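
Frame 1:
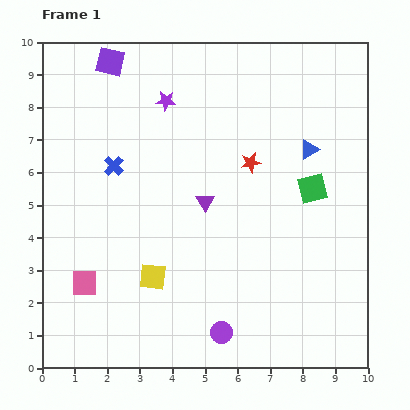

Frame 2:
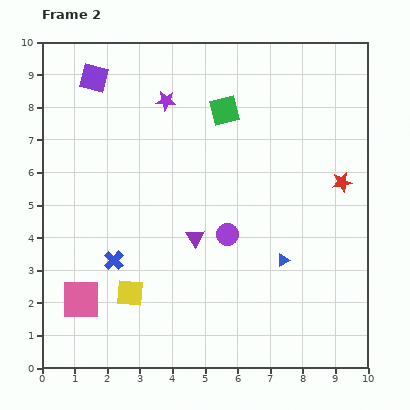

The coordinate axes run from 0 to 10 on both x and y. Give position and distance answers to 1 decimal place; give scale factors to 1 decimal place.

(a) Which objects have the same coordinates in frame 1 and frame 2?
the purple star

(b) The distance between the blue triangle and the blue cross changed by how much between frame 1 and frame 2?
-0.8

Distance in frame 1: 6.0. Distance in frame 2: 5.2.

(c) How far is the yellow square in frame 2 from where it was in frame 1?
0.9

The yellow square moved from (3.4, 2.8) to (2.7, 2.3), a distance of √(0.7² + 0.5²) ≈ 0.9.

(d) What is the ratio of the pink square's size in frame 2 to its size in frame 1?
1.5×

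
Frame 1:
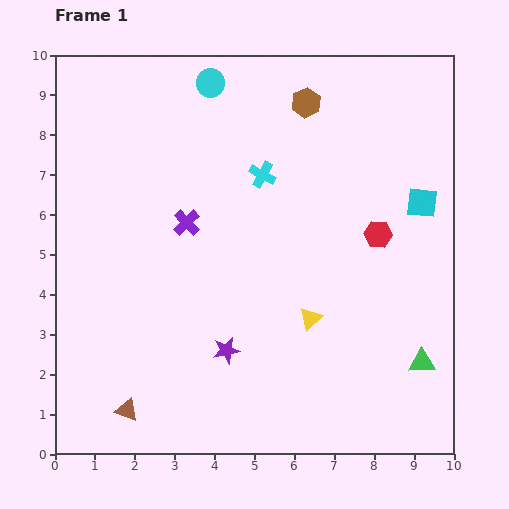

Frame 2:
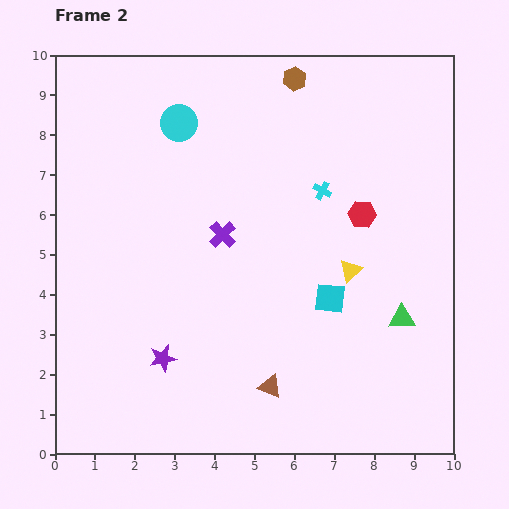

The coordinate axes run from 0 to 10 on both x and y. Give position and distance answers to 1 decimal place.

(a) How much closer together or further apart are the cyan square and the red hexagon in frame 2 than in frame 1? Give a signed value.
+0.8

Distance in frame 1: 1.4. Distance in frame 2: 2.2.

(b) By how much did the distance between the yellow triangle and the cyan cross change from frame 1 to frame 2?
-1.7

Distance in frame 1: 3.8. Distance in frame 2: 2.1.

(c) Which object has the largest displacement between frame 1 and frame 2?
the brown triangle

(moved 3.6; next 3.3)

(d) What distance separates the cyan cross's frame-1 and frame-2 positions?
1.6

The cyan cross moved from (5.2, 7.0) to (6.7, 6.6), a distance of √(1.5² + 0.4²) ≈ 1.6.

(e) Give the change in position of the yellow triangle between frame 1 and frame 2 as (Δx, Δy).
(1.0, 1.2)

The yellow triangle was at (6.4, 3.4) in frame 1 and (7.4, 4.6) in frame 2.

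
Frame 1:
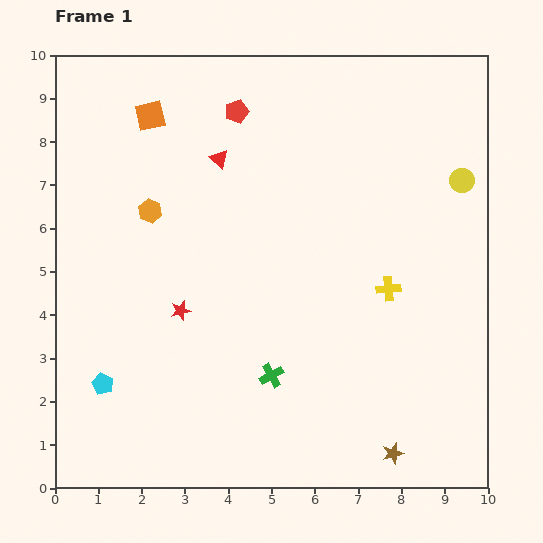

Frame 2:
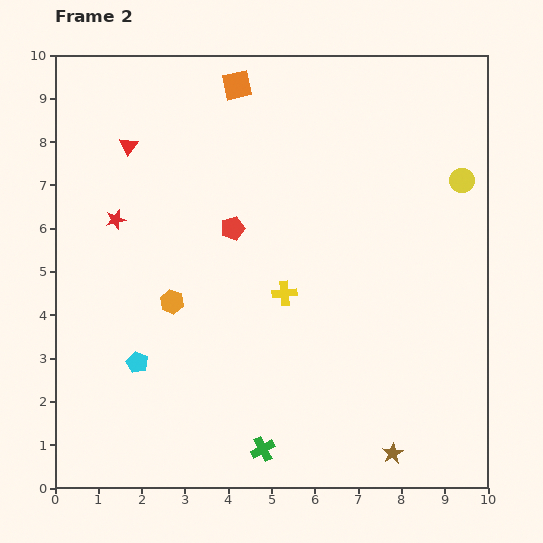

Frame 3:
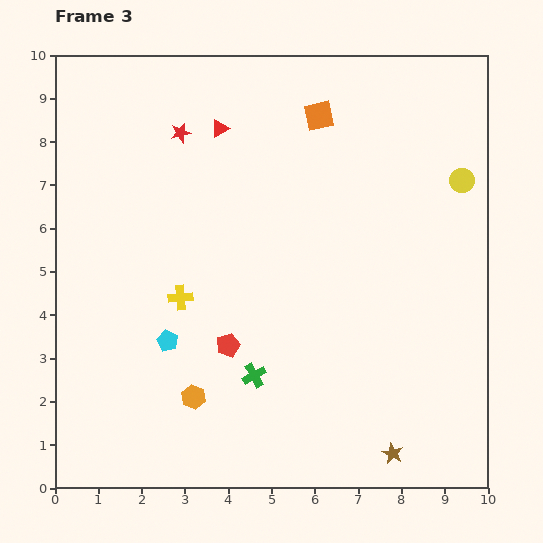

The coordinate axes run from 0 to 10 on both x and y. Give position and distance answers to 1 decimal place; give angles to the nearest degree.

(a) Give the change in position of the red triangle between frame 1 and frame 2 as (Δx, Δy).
(-2.1, 0.3)

The red triangle was at (3.8, 7.6) in frame 1 and (1.7, 7.9) in frame 2.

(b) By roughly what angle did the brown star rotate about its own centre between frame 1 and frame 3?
31° counter-clockwise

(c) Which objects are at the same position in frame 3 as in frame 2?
the brown star, the yellow circle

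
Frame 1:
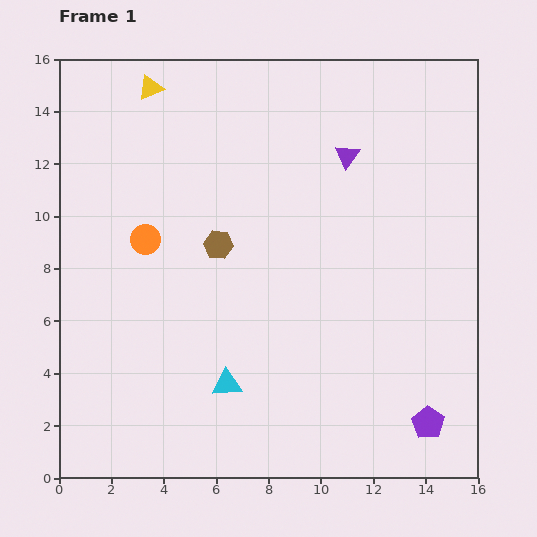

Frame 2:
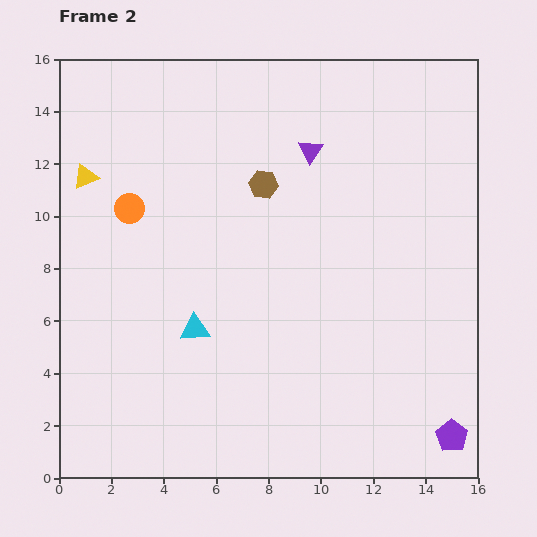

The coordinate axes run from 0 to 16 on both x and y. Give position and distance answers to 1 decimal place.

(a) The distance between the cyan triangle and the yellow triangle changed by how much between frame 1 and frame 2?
-4.5

Distance in frame 1: 11.7. Distance in frame 2: 7.2.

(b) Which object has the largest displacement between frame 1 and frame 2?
the yellow triangle

(moved 4.2; next 2.9)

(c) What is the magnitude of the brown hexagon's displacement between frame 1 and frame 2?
2.9

The brown hexagon moved from (6.1, 8.9) to (7.8, 11.2), a distance of √(1.7² + 2.3²) ≈ 2.9.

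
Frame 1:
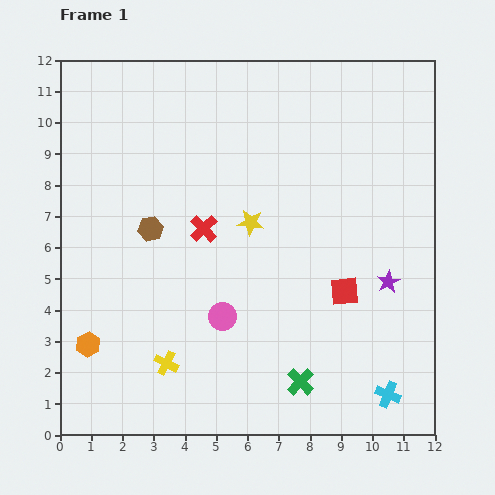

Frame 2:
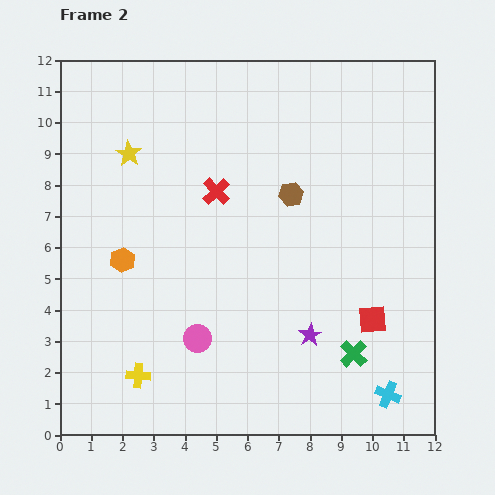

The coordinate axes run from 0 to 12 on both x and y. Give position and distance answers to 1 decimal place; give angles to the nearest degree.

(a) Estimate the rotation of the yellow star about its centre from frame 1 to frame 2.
24° clockwise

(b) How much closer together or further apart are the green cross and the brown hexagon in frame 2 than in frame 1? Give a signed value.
-1.4

Distance in frame 1: 6.9. Distance in frame 2: 5.5.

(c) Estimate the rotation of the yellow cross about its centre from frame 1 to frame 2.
22° counter-clockwise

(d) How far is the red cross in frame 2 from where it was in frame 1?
1.3

The red cross moved from (4.6, 6.6) to (5.0, 7.8), a distance of √(0.4² + 1.2²) ≈ 1.3.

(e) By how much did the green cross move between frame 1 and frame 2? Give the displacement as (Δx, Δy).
(1.7, 0.9)

The green cross was at (7.7, 1.7) in frame 1 and (9.4, 2.6) in frame 2.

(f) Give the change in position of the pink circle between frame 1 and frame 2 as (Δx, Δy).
(-0.8, -0.7)

The pink circle was at (5.2, 3.8) in frame 1 and (4.4, 3.1) in frame 2.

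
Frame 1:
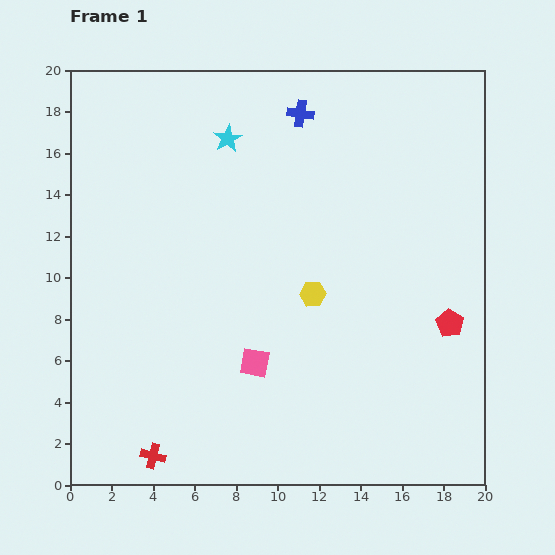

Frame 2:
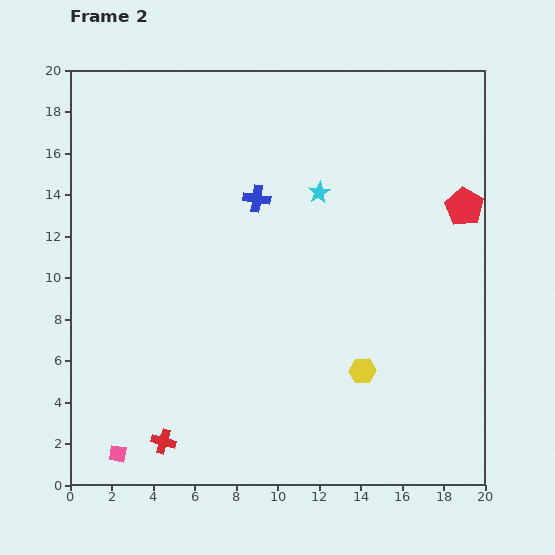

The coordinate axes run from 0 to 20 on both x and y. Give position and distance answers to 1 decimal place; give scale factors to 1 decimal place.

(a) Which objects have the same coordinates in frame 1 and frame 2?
none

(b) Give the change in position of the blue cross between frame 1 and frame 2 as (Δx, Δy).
(-2.1, -4.1)

The blue cross was at (11.1, 17.9) in frame 1 and (9.0, 13.8) in frame 2.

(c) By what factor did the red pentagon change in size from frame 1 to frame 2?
1.4×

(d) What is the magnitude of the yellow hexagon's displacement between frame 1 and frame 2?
4.4

The yellow hexagon moved from (11.7, 9.2) to (14.1, 5.5), a distance of √(2.4² + 3.7²) ≈ 4.4.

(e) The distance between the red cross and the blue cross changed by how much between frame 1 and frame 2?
-5.5

Distance in frame 1: 18.0. Distance in frame 2: 12.5.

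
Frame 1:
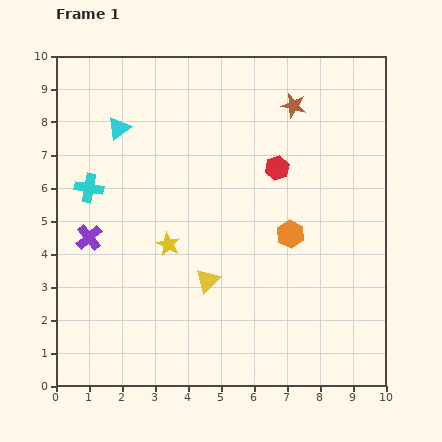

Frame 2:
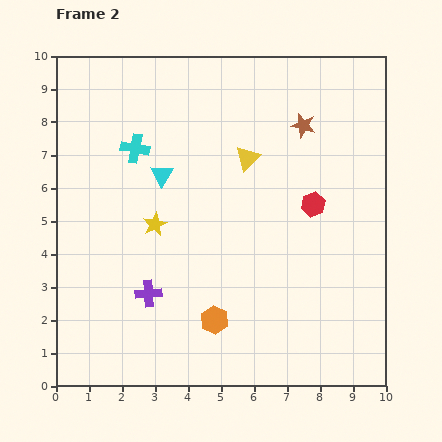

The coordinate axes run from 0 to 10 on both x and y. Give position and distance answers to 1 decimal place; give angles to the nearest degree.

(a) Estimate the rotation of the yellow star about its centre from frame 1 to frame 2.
17° clockwise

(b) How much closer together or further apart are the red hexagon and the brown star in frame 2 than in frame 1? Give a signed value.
+0.4

Distance in frame 1: 2.0. Distance in frame 2: 2.4.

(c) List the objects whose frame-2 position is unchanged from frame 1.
none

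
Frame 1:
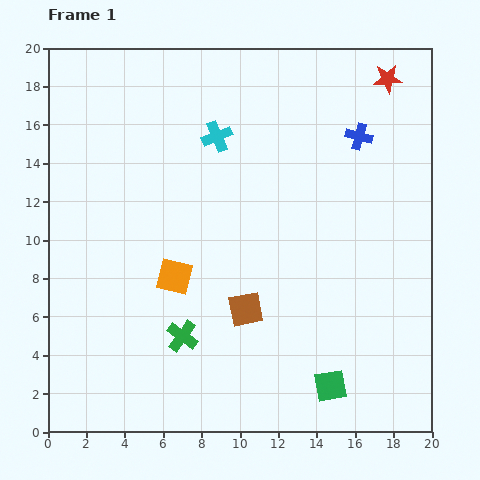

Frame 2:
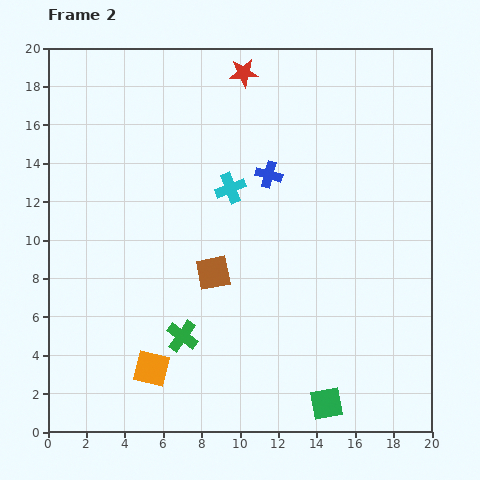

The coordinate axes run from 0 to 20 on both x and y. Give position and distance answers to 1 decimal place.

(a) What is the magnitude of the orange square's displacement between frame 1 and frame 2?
4.9

The orange square moved from (6.6, 8.1) to (5.4, 3.3), a distance of √(1.2² + 4.8²) ≈ 4.9.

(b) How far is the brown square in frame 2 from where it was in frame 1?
2.5

The brown square moved from (10.3, 6.4) to (8.6, 8.3), a distance of √(1.7² + 1.9²) ≈ 2.5.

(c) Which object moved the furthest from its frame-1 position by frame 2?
the red star

(moved 7.5; next 5.1)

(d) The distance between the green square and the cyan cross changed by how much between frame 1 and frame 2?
-2.0

Distance in frame 1: 14.3. Distance in frame 2: 12.3.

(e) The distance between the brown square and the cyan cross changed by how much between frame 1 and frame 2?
-4.6

Distance in frame 1: 9.1. Distance in frame 2: 4.5.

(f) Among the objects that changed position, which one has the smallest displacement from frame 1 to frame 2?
the green square

(moved 0.9)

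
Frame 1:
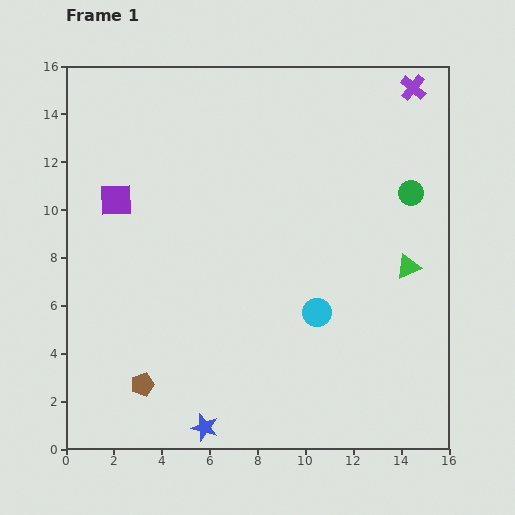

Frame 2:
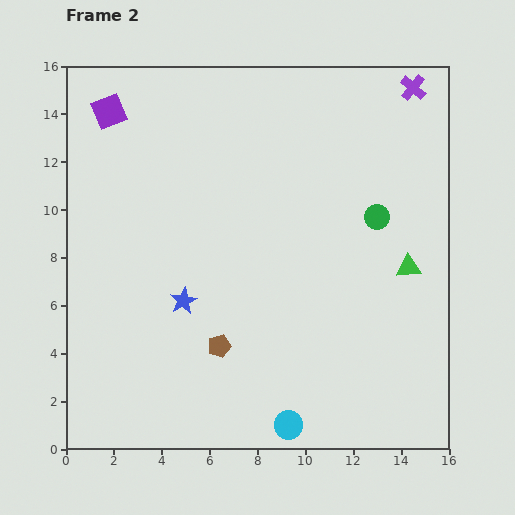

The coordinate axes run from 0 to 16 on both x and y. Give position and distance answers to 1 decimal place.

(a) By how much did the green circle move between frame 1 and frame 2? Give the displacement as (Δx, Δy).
(-1.4, -1.0)

The green circle was at (14.4, 10.7) in frame 1 and (13.0, 9.7) in frame 2.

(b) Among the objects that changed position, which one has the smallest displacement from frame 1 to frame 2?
the green circle

(moved 1.7)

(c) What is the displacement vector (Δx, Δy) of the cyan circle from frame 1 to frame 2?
(-1.2, -4.7)

The cyan circle was at (10.5, 5.7) in frame 1 and (9.3, 1.0) in frame 2.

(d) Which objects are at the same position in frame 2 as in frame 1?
the purple cross, the green triangle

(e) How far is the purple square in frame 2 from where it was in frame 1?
3.7

The purple square moved from (2.1, 10.4) to (1.8, 14.1), a distance of √(0.3² + 3.7²) ≈ 3.7.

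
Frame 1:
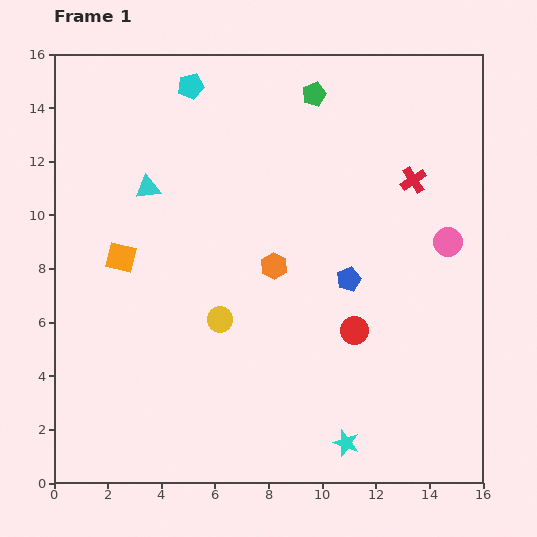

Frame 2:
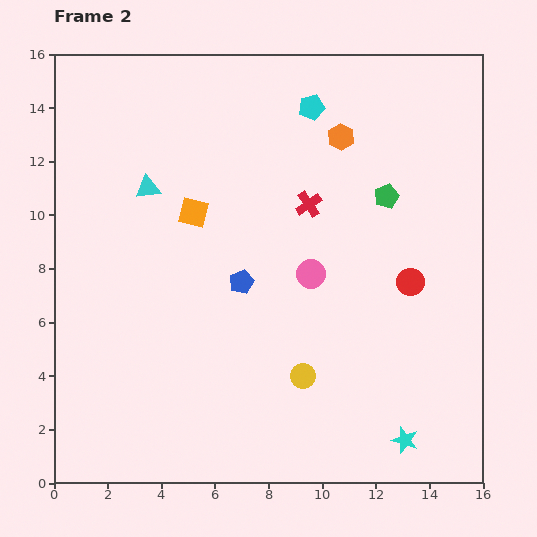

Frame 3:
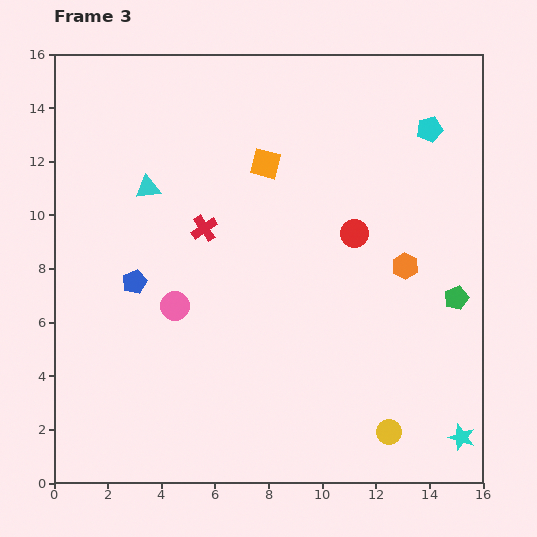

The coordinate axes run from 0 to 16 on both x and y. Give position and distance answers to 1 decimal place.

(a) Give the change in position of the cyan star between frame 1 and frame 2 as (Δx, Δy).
(2.2, 0.1)

The cyan star was at (10.9, 1.5) in frame 1 and (13.1, 1.6) in frame 2.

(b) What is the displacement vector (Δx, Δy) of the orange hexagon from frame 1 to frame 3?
(4.9, 0.0)

The orange hexagon was at (8.2, 8.1) in frame 1 and (13.1, 8.1) in frame 3.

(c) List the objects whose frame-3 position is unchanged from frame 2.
the cyan triangle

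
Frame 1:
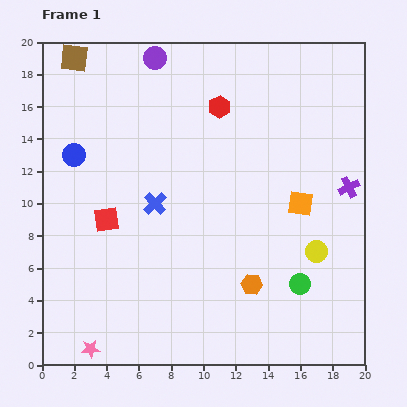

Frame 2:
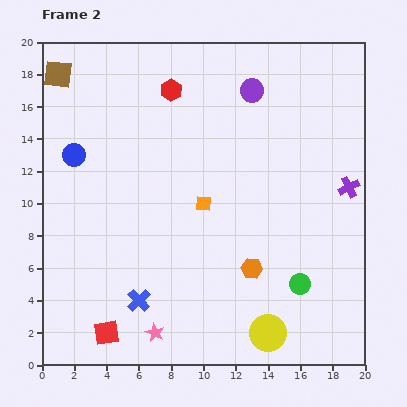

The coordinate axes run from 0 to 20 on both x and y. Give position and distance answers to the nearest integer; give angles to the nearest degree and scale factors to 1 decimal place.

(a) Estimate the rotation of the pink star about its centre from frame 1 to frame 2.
31° clockwise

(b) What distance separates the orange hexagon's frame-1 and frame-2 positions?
1

The orange hexagon moved from (13, 5) to (13, 6), a distance of √(0² + 1²) ≈ 1.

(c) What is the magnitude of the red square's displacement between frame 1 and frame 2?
7

The red square moved from (4, 9) to (4, 2), a distance of √(0² + 7²) ≈ 7.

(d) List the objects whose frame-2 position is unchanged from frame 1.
the green circle, the blue circle, the purple cross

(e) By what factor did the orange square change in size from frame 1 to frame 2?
0.6×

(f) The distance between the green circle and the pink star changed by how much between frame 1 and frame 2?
-5

Distance in frame 1: 14. Distance in frame 2: 9.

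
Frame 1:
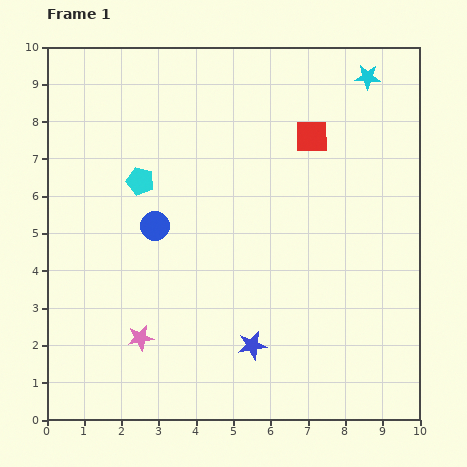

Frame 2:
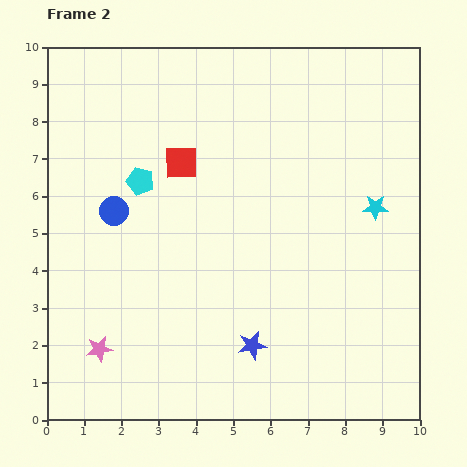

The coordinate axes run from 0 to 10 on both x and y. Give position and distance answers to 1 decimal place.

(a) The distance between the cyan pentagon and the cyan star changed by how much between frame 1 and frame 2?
-0.4

Distance in frame 1: 6.7. Distance in frame 2: 6.3.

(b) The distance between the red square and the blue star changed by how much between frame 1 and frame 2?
-0.5

Distance in frame 1: 5.8. Distance in frame 2: 5.3.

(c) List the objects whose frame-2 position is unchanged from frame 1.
the blue star, the cyan pentagon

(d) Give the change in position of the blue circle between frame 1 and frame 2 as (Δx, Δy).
(-1.1, 0.4)

The blue circle was at (2.9, 5.2) in frame 1 and (1.8, 5.6) in frame 2.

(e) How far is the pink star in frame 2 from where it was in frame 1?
1.1

The pink star moved from (2.5, 2.2) to (1.4, 1.9), a distance of √(1.1² + 0.3²) ≈ 1.1.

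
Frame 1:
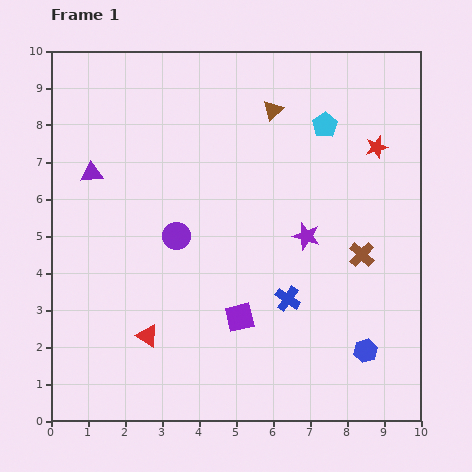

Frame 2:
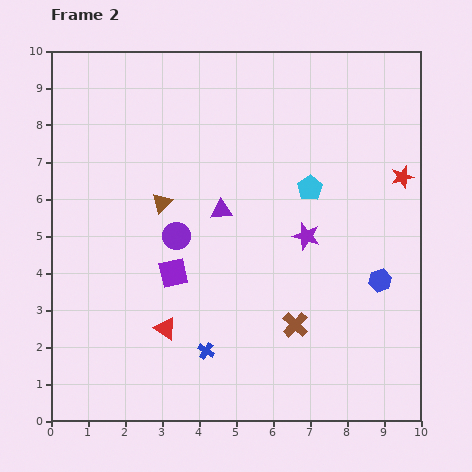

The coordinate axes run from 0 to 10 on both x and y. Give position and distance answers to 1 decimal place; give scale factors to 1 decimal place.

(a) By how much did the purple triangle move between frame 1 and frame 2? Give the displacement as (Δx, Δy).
(3.5, -1.0)

The purple triangle was at (1.1, 6.7) in frame 1 and (4.6, 5.7) in frame 2.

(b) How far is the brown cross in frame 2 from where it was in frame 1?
2.6

The brown cross moved from (8.4, 4.5) to (6.6, 2.6), a distance of √(1.8² + 1.9²) ≈ 2.6.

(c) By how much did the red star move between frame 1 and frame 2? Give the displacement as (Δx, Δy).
(0.7, -0.8)

The red star was at (8.8, 7.4) in frame 1 and (9.5, 6.6) in frame 2.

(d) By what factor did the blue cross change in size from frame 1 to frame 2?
0.7×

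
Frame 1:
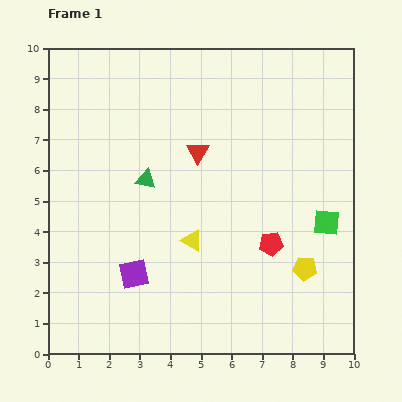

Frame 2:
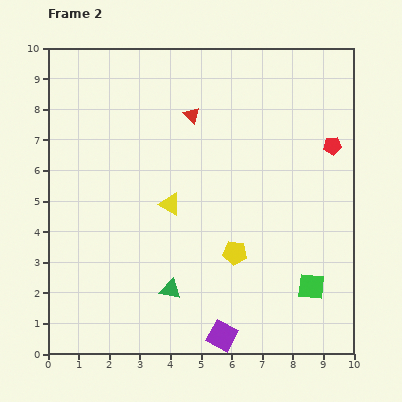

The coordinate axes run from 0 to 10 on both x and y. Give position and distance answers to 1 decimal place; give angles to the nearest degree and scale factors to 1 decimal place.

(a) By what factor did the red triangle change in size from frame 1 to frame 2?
0.7×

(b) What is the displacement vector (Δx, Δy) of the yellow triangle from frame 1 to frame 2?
(-0.7, 1.2)

The yellow triangle was at (4.7, 3.7) in frame 1 and (4.0, 4.9) in frame 2.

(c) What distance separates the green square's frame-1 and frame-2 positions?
2.2

The green square moved from (9.1, 4.3) to (8.6, 2.2), a distance of √(0.5² + 2.1²) ≈ 2.2.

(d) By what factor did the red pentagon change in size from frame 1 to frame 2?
0.7×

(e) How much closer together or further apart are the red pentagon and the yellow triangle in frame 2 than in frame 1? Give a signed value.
+3.0

Distance in frame 1: 2.6. Distance in frame 2: 5.6.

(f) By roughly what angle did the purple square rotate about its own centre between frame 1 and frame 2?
39° clockwise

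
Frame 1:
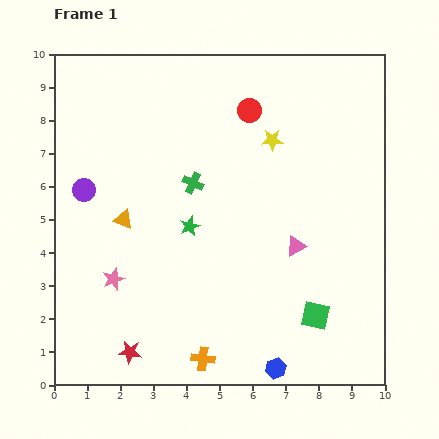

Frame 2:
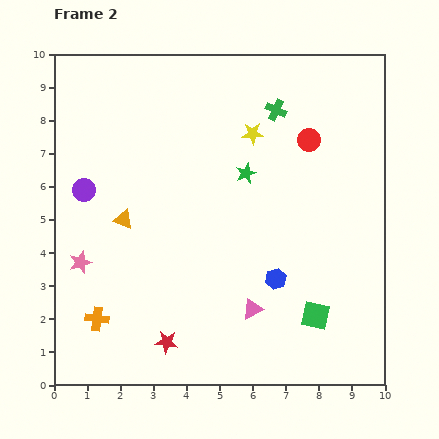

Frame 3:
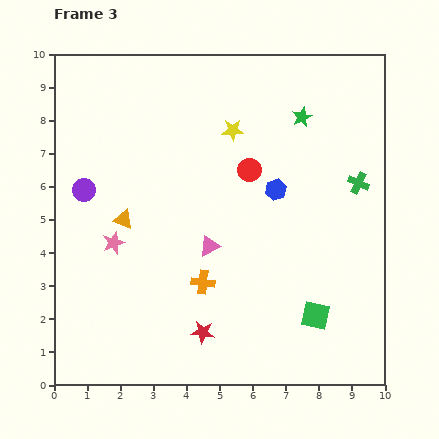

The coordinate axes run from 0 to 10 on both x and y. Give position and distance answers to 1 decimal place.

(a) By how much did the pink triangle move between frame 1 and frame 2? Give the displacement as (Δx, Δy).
(-1.3, -1.9)

The pink triangle was at (7.3, 4.2) in frame 1 and (6.0, 2.3) in frame 2.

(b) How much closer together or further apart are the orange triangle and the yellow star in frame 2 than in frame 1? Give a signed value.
-0.4

Distance in frame 1: 5.1. Distance in frame 2: 4.7.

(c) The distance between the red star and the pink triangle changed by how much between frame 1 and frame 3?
-3.3

Distance in frame 1: 5.9. Distance in frame 3: 2.6.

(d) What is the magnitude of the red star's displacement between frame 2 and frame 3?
1.1

The red star moved from (3.4, 1.3) to (4.5, 1.6), a distance of √(1.1² + 0.3²) ≈ 1.1.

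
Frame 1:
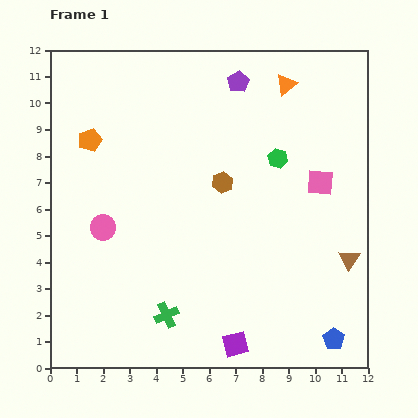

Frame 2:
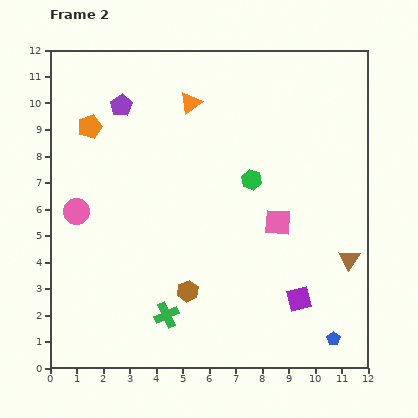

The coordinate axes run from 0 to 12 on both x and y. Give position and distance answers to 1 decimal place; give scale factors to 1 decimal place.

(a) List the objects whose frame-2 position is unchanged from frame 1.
the blue pentagon, the green cross, the brown triangle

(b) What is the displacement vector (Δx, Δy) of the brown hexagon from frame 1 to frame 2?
(-1.3, -4.1)

The brown hexagon was at (6.5, 7.0) in frame 1 and (5.2, 2.9) in frame 2.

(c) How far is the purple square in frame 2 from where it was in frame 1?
2.9

The purple square moved from (7.0, 0.9) to (9.4, 2.6), a distance of √(2.4² + 1.7²) ≈ 2.9.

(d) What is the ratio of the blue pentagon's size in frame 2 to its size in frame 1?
0.6×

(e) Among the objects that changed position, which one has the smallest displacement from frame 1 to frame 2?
the orange pentagon

(moved 0.5)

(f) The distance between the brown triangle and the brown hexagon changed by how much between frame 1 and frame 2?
+0.6

Distance in frame 1: 5.6. Distance in frame 2: 6.2.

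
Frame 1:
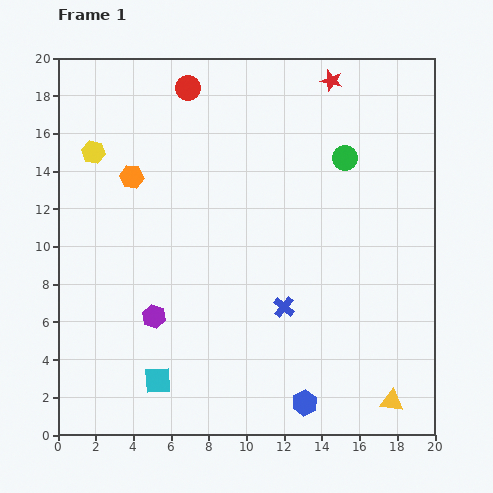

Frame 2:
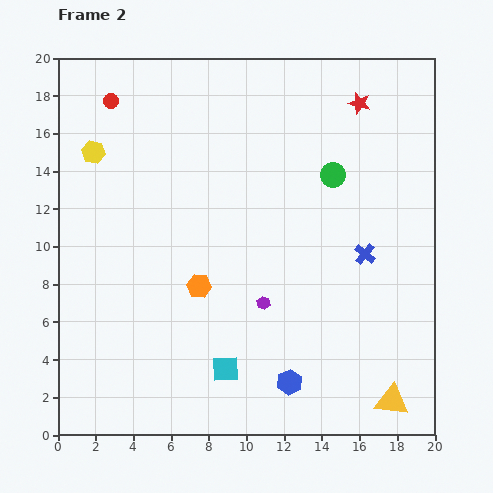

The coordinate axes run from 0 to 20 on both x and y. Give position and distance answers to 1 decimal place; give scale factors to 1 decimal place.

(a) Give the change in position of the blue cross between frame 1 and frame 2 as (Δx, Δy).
(4.3, 2.8)

The blue cross was at (12.0, 6.8) in frame 1 and (16.3, 9.6) in frame 2.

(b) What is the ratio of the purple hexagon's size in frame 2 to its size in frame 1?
0.6×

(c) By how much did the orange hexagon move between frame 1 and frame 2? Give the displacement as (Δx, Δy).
(3.6, -5.8)

The orange hexagon was at (3.9, 13.7) in frame 1 and (7.5, 7.9) in frame 2.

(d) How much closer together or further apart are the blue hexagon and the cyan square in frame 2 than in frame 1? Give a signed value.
-4.4

Distance in frame 1: 7.9. Distance in frame 2: 3.5.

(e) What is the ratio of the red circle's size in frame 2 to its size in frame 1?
0.6×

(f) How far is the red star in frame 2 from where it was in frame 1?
1.9

The red star moved from (14.5, 18.8) to (16.0, 17.6), a distance of √(1.5² + 1.2²) ≈ 1.9.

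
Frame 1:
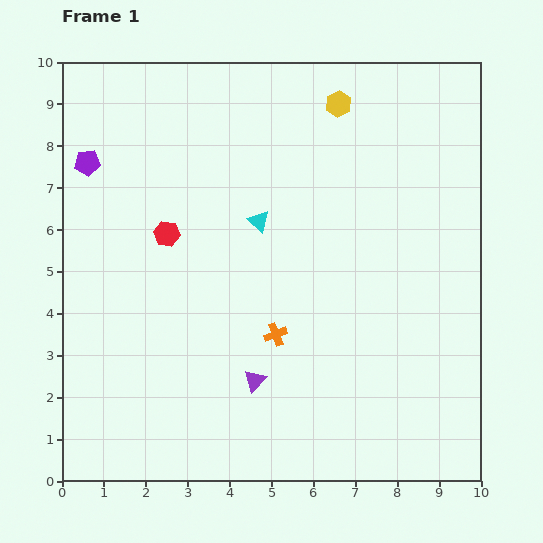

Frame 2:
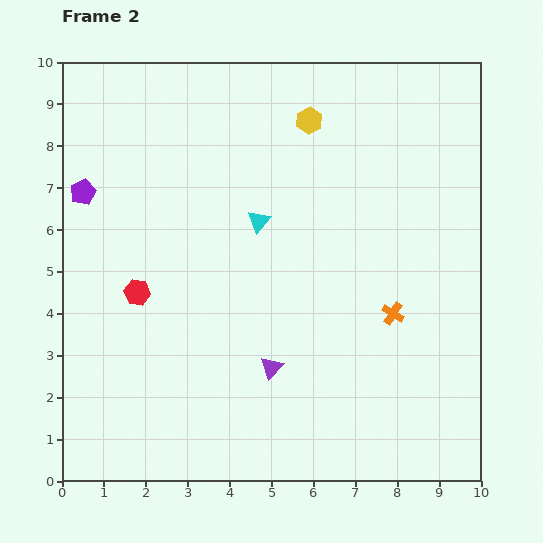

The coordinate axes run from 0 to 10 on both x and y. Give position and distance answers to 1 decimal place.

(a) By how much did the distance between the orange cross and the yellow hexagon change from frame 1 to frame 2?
-0.7

Distance in frame 1: 5.7. Distance in frame 2: 5.0.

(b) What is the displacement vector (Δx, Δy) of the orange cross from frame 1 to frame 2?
(2.8, 0.5)

The orange cross was at (5.1, 3.5) in frame 1 and (7.9, 4.0) in frame 2.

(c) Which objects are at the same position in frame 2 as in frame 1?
the cyan triangle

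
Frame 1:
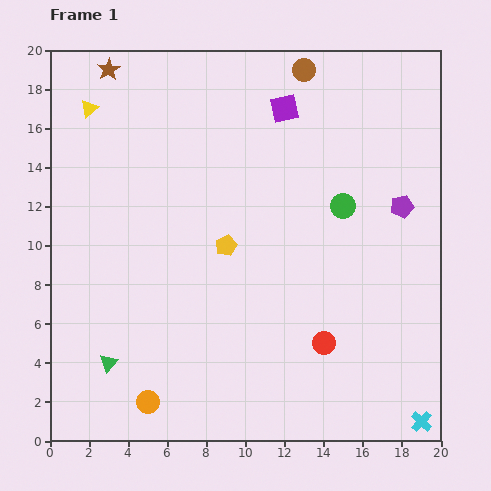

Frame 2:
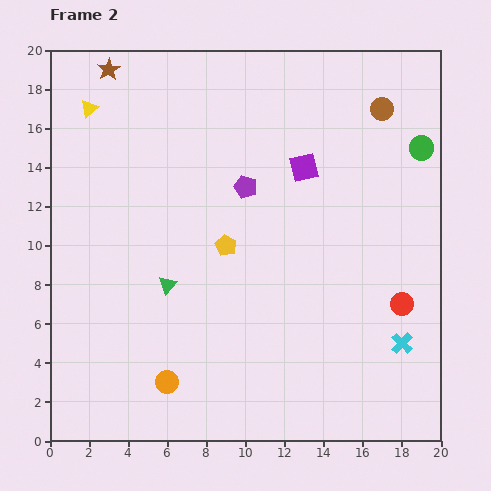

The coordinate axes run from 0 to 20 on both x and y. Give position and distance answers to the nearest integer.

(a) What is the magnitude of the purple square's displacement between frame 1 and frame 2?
3

The purple square moved from (12, 17) to (13, 14), a distance of √(1² + 3²) ≈ 3.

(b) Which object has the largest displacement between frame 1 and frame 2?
the purple pentagon

(moved 8; next 5)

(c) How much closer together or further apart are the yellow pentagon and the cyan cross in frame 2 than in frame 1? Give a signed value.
-3

Distance in frame 1: 13. Distance in frame 2: 10.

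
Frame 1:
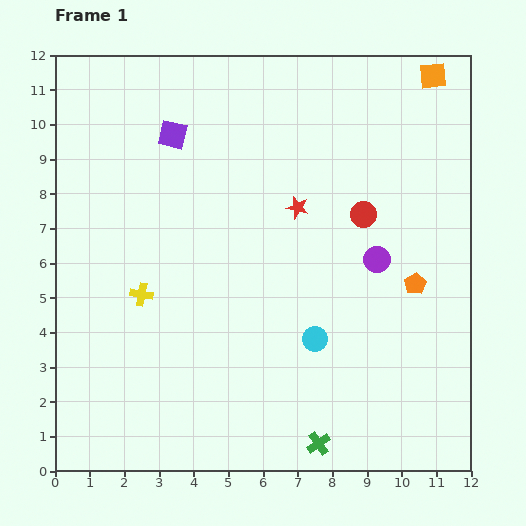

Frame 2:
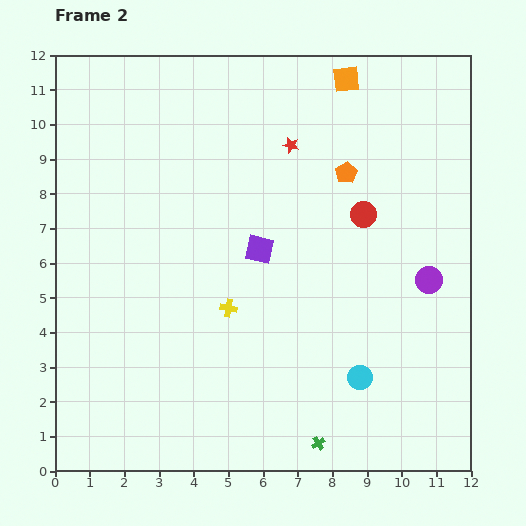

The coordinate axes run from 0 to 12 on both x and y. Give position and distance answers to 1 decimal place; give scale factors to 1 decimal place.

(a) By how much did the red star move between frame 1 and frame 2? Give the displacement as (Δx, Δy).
(-0.2, 1.8)

The red star was at (7.0, 7.6) in frame 1 and (6.8, 9.4) in frame 2.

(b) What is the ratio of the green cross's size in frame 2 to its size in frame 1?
0.6×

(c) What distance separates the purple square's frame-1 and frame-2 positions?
4.1

The purple square moved from (3.4, 9.7) to (5.9, 6.4), a distance of √(2.5² + 3.3²) ≈ 4.1.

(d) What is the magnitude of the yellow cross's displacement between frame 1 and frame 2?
2.5

The yellow cross moved from (2.5, 5.1) to (5.0, 4.7), a distance of √(2.5² + 0.4²) ≈ 2.5.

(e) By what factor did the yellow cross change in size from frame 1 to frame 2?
0.8×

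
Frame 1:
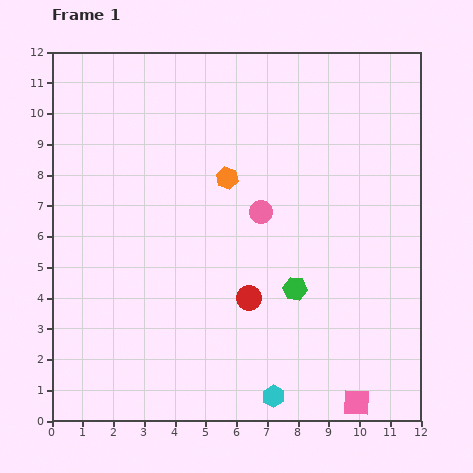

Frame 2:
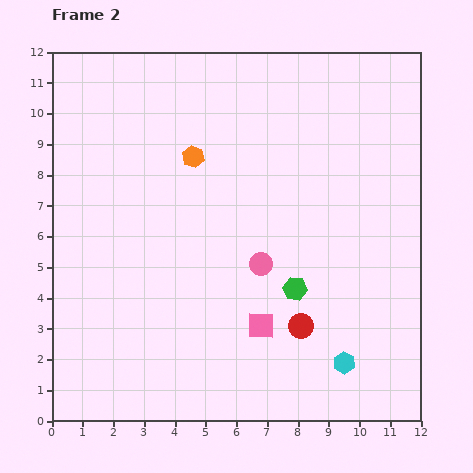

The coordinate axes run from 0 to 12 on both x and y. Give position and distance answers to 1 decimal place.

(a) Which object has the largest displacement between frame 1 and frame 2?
the pink square

(moved 4.0; next 2.5)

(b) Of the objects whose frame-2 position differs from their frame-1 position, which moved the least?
the orange hexagon

(moved 1.3)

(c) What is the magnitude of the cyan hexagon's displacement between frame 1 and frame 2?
2.5

The cyan hexagon moved from (7.2, 0.8) to (9.5, 1.9), a distance of √(2.3² + 1.1²) ≈ 2.5.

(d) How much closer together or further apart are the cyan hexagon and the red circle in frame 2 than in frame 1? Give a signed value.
-1.5

Distance in frame 1: 3.3. Distance in frame 2: 1.8.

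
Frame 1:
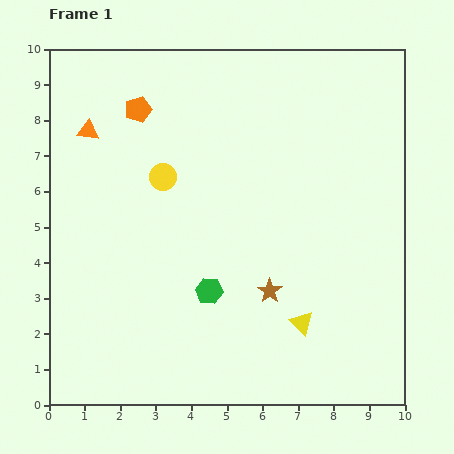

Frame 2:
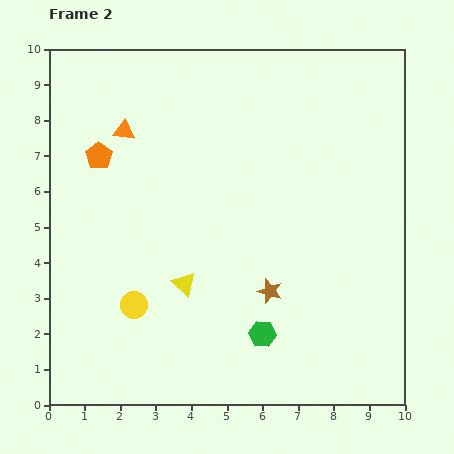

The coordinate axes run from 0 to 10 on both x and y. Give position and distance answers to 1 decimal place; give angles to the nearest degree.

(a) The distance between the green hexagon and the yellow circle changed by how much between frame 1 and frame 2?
+0.2

Distance in frame 1: 3.5. Distance in frame 2: 3.7.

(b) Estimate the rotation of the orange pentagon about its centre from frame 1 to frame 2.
19° counter-clockwise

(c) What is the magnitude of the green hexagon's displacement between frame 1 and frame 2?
1.9

The green hexagon moved from (4.5, 3.2) to (6.0, 2.0), a distance of √(1.5² + 1.2²) ≈ 1.9.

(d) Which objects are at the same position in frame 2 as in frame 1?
the brown star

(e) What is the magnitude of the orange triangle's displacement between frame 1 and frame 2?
1.0

The orange triangle moved from (1.1, 7.7) to (2.1, 7.7), a distance of √(1.0² + 0.0²) ≈ 1.0.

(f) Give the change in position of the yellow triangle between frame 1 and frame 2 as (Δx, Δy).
(-3.3, 1.1)

The yellow triangle was at (7.1, 2.3) in frame 1 and (3.8, 3.4) in frame 2.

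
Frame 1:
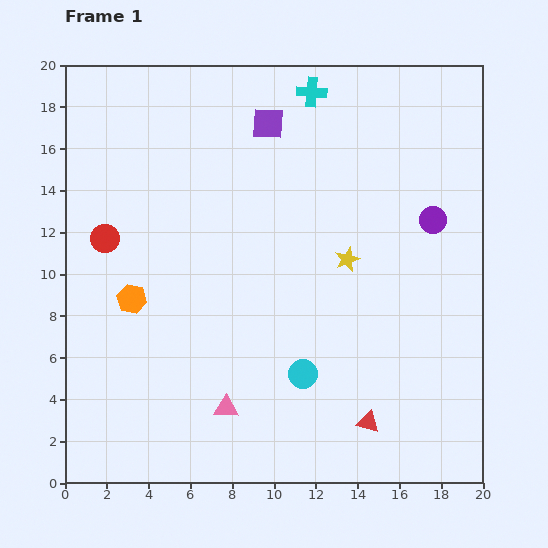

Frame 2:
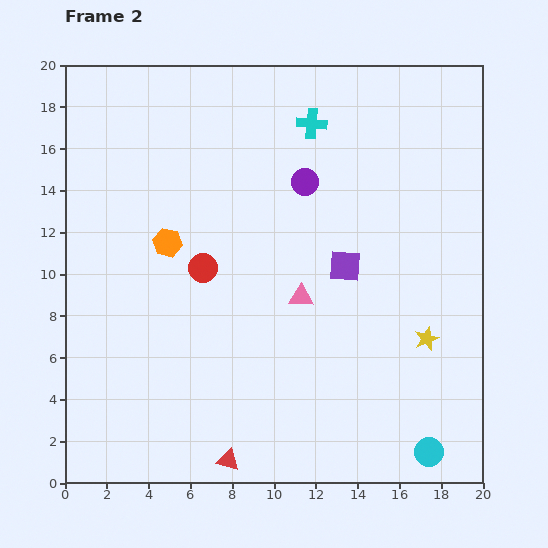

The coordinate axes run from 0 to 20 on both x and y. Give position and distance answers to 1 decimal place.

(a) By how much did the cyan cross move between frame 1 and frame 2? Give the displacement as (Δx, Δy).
(0.0, -1.5)

The cyan cross was at (11.8, 18.7) in frame 1 and (11.8, 17.2) in frame 2.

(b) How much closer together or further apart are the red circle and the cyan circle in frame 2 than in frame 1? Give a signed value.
+2.4

Distance in frame 1: 11.5. Distance in frame 2: 13.9.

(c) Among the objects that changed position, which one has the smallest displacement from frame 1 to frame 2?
the cyan cross

(moved 1.5)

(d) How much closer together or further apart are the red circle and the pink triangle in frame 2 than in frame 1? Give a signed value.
-5.1

Distance in frame 1: 10.0. Distance in frame 2: 4.9.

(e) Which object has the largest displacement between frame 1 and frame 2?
the purple square

(moved 7.7; next 7.0)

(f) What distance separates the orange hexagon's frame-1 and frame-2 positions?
3.2

The orange hexagon moved from (3.2, 8.8) to (4.9, 11.5), a distance of √(1.7² + 2.7²) ≈ 3.2.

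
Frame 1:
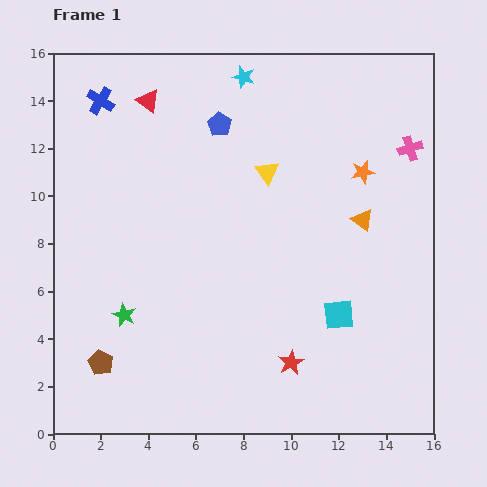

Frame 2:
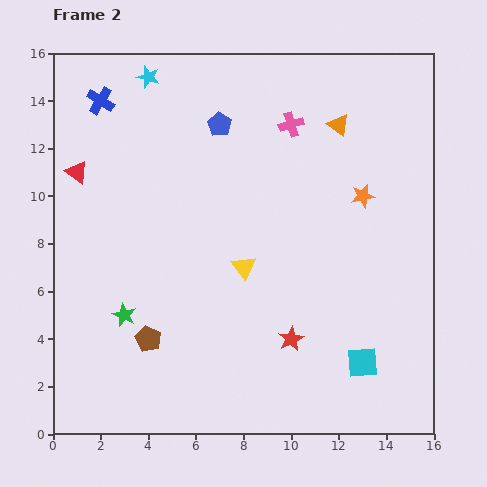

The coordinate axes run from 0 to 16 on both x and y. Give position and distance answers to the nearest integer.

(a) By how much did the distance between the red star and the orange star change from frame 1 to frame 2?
-2

Distance in frame 1: 9. Distance in frame 2: 7.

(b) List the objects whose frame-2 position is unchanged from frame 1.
the blue pentagon, the blue cross, the green star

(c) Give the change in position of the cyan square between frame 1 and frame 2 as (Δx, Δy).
(1, -2)

The cyan square was at (12, 5) in frame 1 and (13, 3) in frame 2.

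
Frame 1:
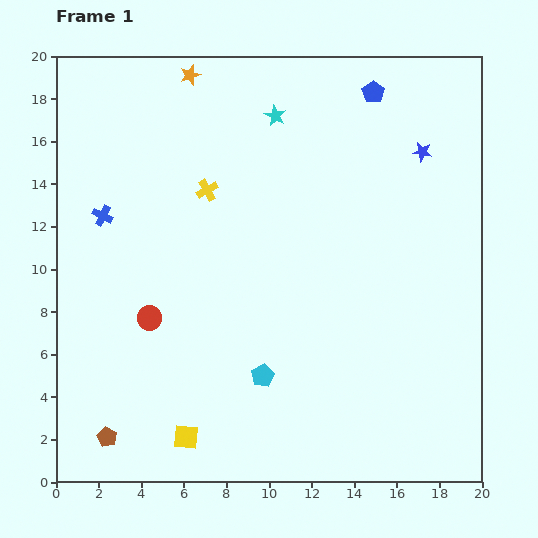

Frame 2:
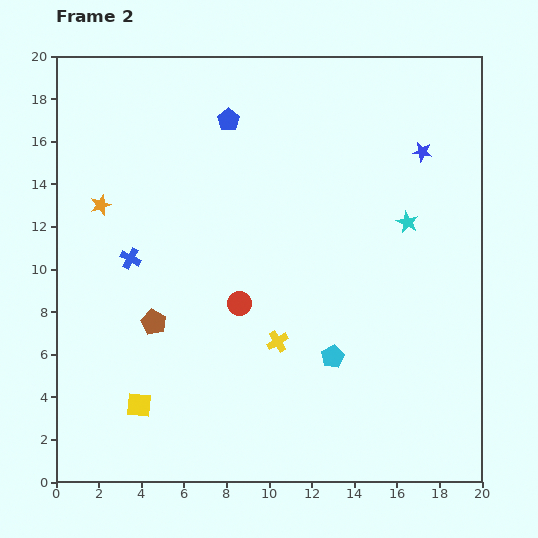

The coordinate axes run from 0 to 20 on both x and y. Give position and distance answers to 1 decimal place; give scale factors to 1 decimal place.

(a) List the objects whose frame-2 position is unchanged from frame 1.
the blue star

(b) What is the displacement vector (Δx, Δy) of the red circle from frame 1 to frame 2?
(4.2, 0.7)

The red circle was at (4.4, 7.7) in frame 1 and (8.6, 8.4) in frame 2.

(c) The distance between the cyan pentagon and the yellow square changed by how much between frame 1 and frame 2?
+4.8

Distance in frame 1: 4.6. Distance in frame 2: 9.4.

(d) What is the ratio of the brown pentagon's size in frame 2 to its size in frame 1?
1.3×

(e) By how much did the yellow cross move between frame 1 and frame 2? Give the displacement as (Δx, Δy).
(3.3, -7.1)

The yellow cross was at (7.1, 13.7) in frame 1 and (10.4, 6.6) in frame 2.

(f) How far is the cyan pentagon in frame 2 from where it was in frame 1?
3.4

The cyan pentagon moved from (9.7, 5.0) to (13.0, 5.9), a distance of √(3.3² + 0.9²) ≈ 3.4.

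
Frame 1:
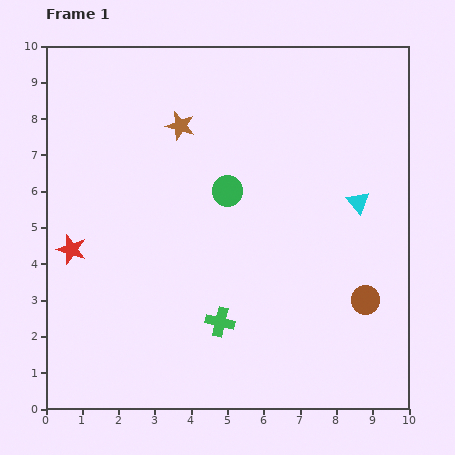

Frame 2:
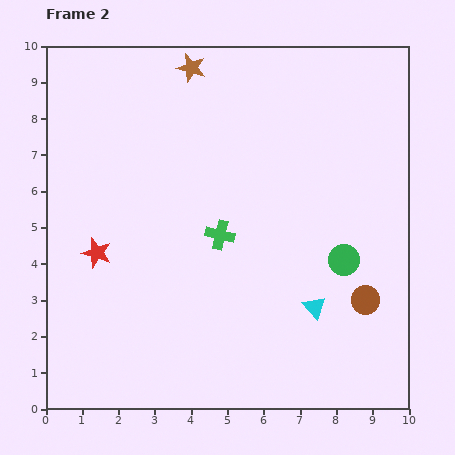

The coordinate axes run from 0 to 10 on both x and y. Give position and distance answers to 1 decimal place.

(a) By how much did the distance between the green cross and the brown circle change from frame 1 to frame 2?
+0.4

Distance in frame 1: 4.0. Distance in frame 2: 4.4.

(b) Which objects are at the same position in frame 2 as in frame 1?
the brown circle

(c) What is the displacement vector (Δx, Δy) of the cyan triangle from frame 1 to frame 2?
(-1.2, -2.9)

The cyan triangle was at (8.6, 5.7) in frame 1 and (7.4, 2.8) in frame 2.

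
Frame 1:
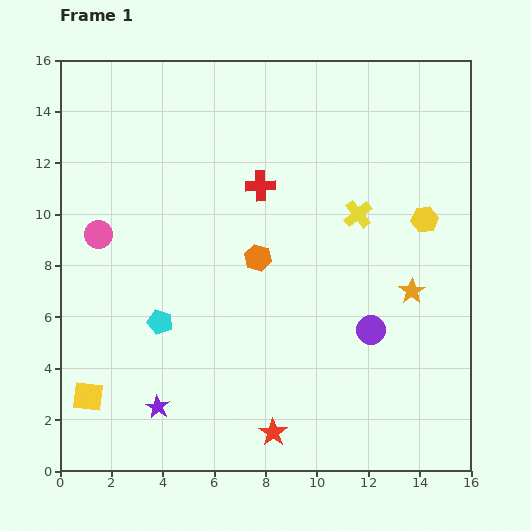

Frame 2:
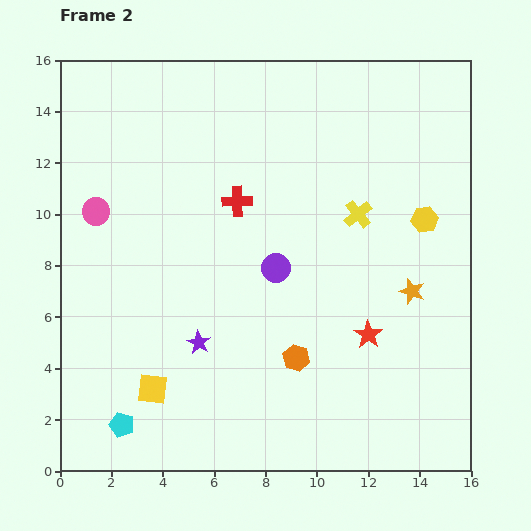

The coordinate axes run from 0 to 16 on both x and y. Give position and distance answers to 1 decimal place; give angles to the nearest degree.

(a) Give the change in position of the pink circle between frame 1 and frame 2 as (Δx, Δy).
(-0.1, 0.9)

The pink circle was at (1.5, 9.2) in frame 1 and (1.4, 10.1) in frame 2.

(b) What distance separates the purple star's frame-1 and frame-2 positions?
3.0

The purple star moved from (3.8, 2.5) to (5.4, 5.0), a distance of √(1.6² + 2.5²) ≈ 3.0.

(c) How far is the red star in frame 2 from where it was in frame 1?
5.3

The red star moved from (8.3, 1.5) to (12.0, 5.3), a distance of √(3.7² + 3.8²) ≈ 5.3.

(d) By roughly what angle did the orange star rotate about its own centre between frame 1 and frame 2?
18° counter-clockwise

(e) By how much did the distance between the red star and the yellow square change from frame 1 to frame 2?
+1.4

Distance in frame 1: 7.3. Distance in frame 2: 8.7.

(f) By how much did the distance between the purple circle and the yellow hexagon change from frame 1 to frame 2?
+1.3

Distance in frame 1: 4.8. Distance in frame 2: 6.1.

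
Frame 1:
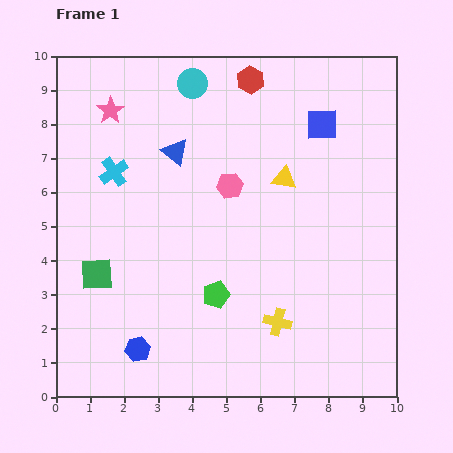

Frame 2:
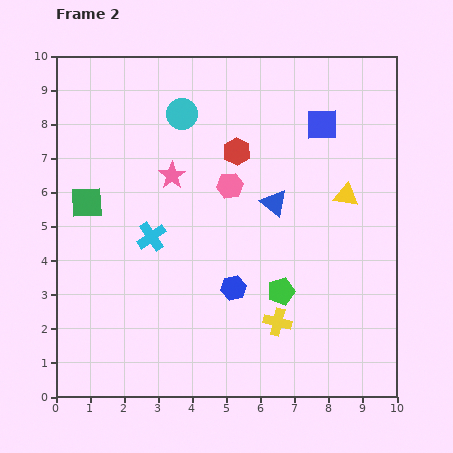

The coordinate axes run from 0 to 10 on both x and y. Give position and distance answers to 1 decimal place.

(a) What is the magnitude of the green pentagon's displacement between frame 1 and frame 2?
1.9

The green pentagon moved from (4.7, 3.0) to (6.6, 3.1), a distance of √(1.9² + 0.1²) ≈ 1.9.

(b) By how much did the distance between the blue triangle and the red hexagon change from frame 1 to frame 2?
-1.1

Distance in frame 1: 3.0. Distance in frame 2: 1.9.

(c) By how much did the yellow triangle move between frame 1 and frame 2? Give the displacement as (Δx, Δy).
(1.8, -0.5)

The yellow triangle was at (6.7, 6.4) in frame 1 and (8.5, 5.9) in frame 2.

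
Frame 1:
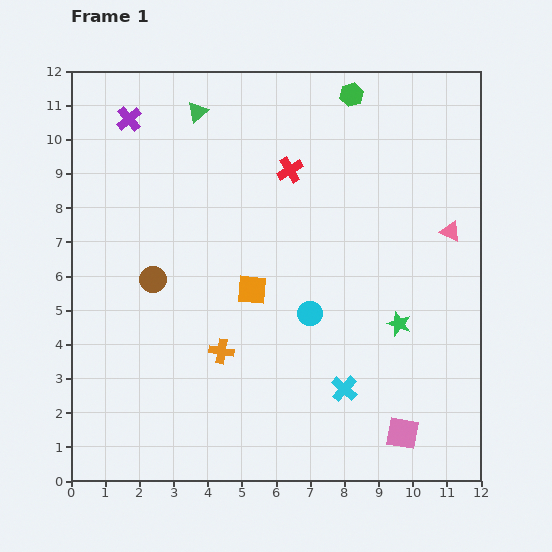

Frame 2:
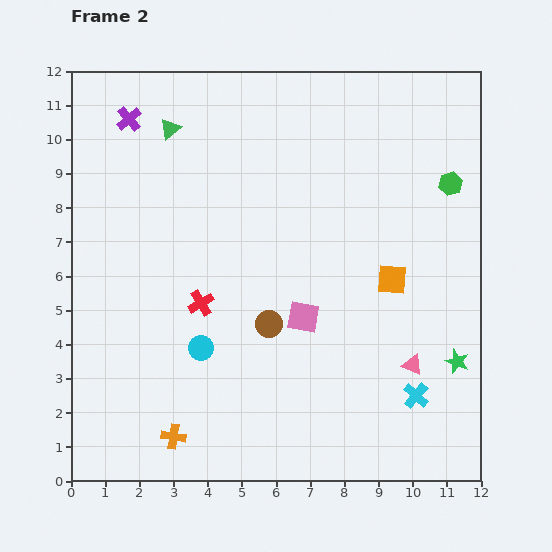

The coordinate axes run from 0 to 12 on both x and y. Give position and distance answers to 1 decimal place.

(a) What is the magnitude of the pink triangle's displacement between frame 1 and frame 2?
4.1

The pink triangle moved from (11.1, 7.3) to (10.0, 3.4), a distance of √(1.1² + 3.9²) ≈ 4.1.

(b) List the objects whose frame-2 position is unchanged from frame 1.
the purple cross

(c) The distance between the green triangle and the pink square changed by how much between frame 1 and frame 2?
-4.5

Distance in frame 1: 11.2. Distance in frame 2: 6.7.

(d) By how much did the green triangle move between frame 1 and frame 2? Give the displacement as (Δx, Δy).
(-0.8, -0.5)

The green triangle was at (3.7, 10.8) in frame 1 and (2.9, 10.3) in frame 2.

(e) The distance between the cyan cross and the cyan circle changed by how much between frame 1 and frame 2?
+4.1

Distance in frame 1: 2.4. Distance in frame 2: 6.5.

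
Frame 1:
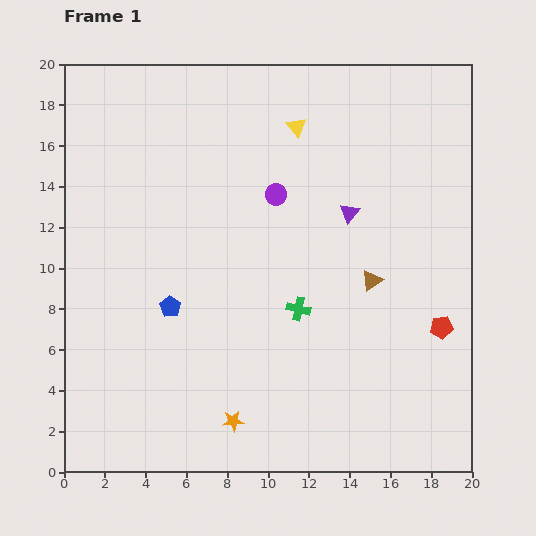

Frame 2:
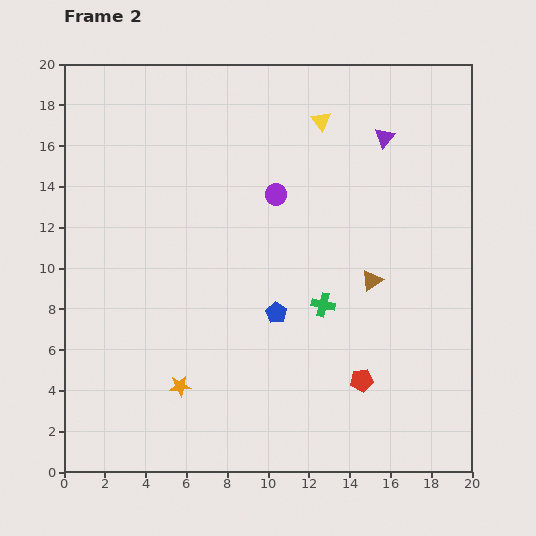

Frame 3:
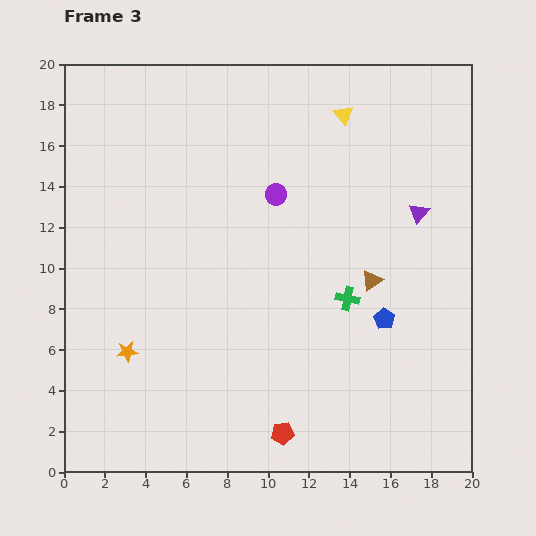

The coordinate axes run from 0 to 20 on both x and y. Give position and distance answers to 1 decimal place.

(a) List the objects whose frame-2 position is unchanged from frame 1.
the brown triangle, the purple circle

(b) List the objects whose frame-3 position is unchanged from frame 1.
the brown triangle, the purple circle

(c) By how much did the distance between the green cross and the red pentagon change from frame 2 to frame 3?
+3.1

Distance in frame 2: 4.2. Distance in frame 3: 7.3.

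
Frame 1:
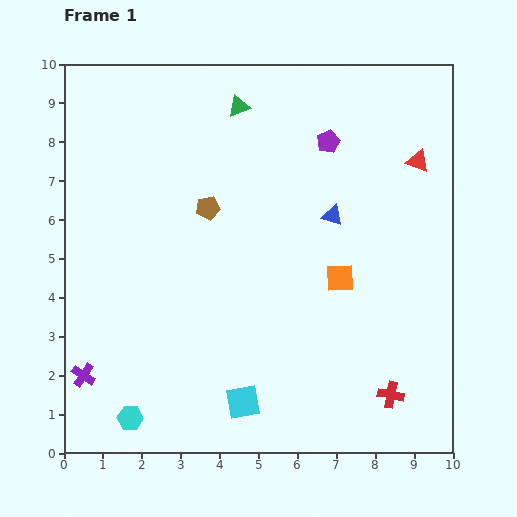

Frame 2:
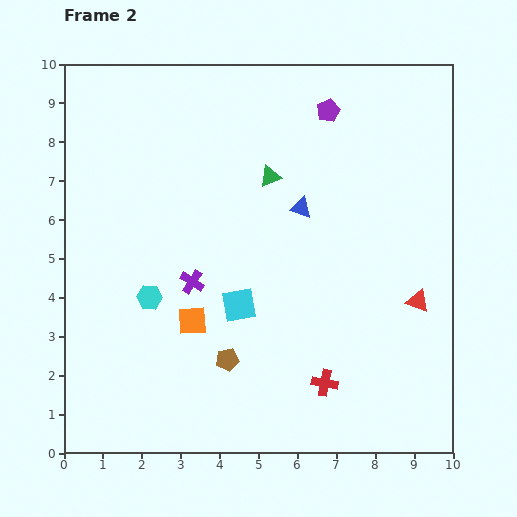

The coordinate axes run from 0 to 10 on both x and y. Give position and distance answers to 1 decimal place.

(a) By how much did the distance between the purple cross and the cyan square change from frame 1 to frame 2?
-2.9

Distance in frame 1: 4.2. Distance in frame 2: 1.3.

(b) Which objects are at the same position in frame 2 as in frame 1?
none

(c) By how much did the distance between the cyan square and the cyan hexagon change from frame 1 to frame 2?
-0.6

Distance in frame 1: 2.9. Distance in frame 2: 2.3.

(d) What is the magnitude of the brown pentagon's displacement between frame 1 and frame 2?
3.9

The brown pentagon moved from (3.7, 6.3) to (4.2, 2.4), a distance of √(0.5² + 3.9²) ≈ 3.9.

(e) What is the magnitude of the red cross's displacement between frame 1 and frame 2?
1.7

The red cross moved from (8.4, 1.5) to (6.7, 1.8), a distance of √(1.7² + 0.3²) ≈ 1.7.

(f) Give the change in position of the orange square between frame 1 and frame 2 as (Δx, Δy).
(-3.8, -1.1)

The orange square was at (7.1, 4.5) in frame 1 and (3.3, 3.4) in frame 2.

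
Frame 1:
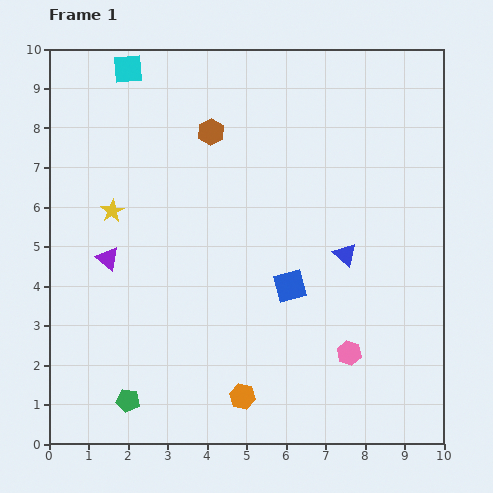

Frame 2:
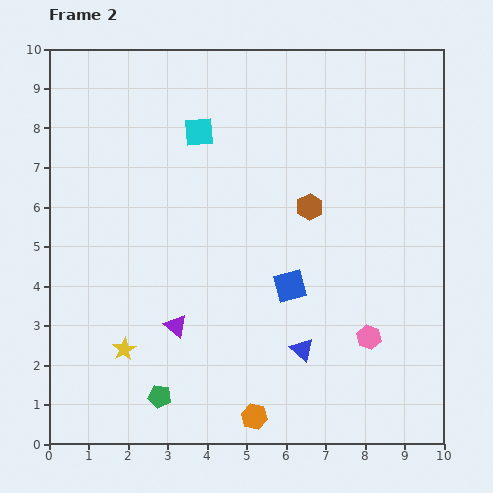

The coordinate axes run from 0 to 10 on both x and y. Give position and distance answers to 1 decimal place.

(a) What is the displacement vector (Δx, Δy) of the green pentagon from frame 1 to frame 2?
(0.8, 0.1)

The green pentagon was at (2.0, 1.1) in frame 1 and (2.8, 1.2) in frame 2.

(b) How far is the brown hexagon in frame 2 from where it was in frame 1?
3.1

The brown hexagon moved from (4.1, 7.9) to (6.6, 6.0), a distance of √(2.5² + 1.9²) ≈ 3.1.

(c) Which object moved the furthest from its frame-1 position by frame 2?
the yellow star

(moved 3.5; next 3.1)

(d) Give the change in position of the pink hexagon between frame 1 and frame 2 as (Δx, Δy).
(0.5, 0.4)

The pink hexagon was at (7.6, 2.3) in frame 1 and (8.1, 2.7) in frame 2.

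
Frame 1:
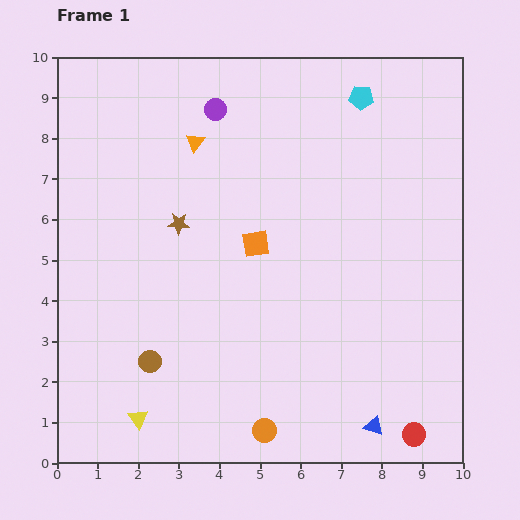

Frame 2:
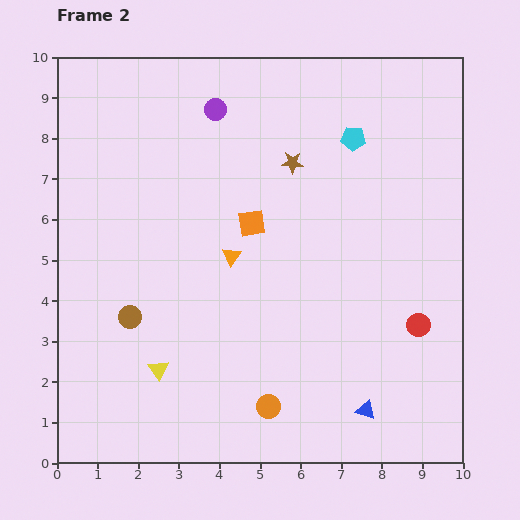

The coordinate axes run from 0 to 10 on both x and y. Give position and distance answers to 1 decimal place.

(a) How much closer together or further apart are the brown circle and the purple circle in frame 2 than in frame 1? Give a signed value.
-0.9

Distance in frame 1: 6.4. Distance in frame 2: 5.5.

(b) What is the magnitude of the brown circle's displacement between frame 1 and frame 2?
1.2

The brown circle moved from (2.3, 2.5) to (1.8, 3.6), a distance of √(0.5² + 1.1²) ≈ 1.2.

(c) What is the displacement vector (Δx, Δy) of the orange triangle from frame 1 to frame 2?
(0.9, -2.8)

The orange triangle was at (3.4, 7.9) in frame 1 and (4.3, 5.1) in frame 2.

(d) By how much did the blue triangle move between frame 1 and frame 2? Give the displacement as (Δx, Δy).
(-0.2, 0.4)

The blue triangle was at (7.8, 0.9) in frame 1 and (7.6, 1.3) in frame 2.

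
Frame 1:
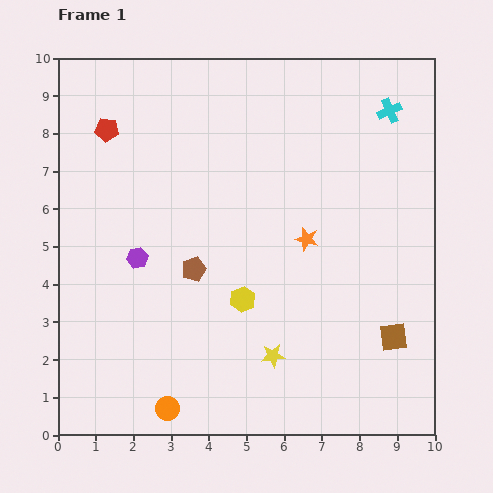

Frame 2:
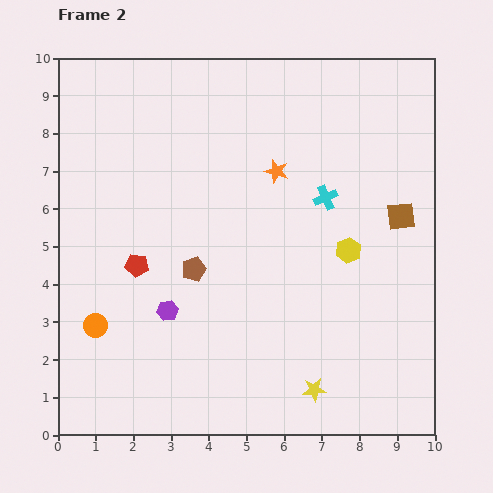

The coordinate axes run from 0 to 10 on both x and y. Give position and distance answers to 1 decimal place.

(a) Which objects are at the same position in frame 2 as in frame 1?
the brown pentagon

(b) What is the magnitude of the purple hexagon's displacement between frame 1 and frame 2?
1.6

The purple hexagon moved from (2.1, 4.7) to (2.9, 3.3), a distance of √(0.8² + 1.4²) ≈ 1.6.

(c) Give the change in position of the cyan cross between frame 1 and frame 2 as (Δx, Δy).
(-1.7, -2.3)

The cyan cross was at (8.8, 8.6) in frame 1 and (7.1, 6.3) in frame 2.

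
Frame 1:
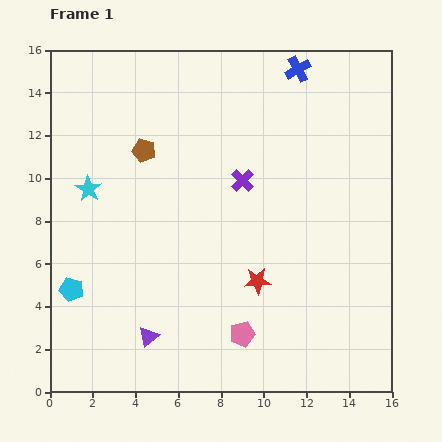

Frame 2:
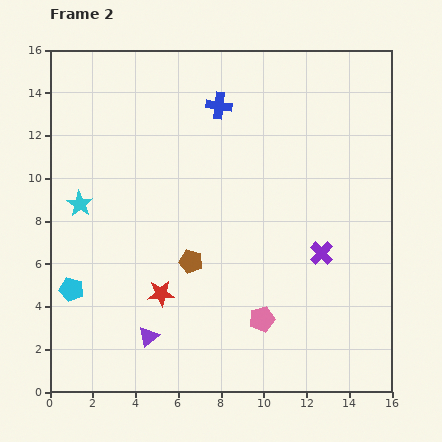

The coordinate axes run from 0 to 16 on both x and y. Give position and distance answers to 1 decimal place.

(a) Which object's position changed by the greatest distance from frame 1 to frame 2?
the brown pentagon

(moved 5.6; next 5.0)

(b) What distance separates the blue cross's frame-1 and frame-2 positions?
4.1

The blue cross moved from (11.6, 15.1) to (7.9, 13.4), a distance of √(3.7² + 1.7²) ≈ 4.1.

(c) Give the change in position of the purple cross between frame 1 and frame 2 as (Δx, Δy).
(3.7, -3.4)

The purple cross was at (9.0, 9.9) in frame 1 and (12.7, 6.5) in frame 2.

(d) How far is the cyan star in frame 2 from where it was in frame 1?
0.8

The cyan star moved from (1.8, 9.5) to (1.4, 8.8), a distance of √(0.4² + 0.7²) ≈ 0.8.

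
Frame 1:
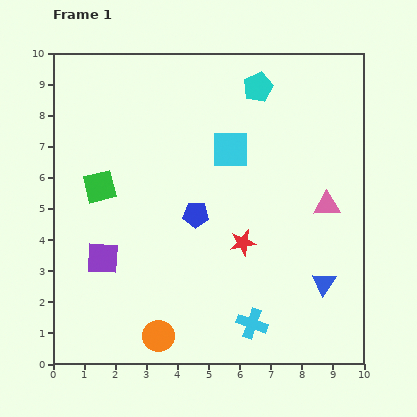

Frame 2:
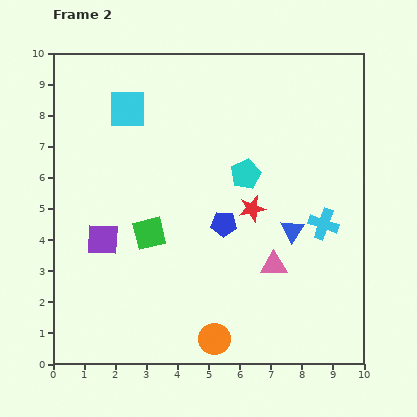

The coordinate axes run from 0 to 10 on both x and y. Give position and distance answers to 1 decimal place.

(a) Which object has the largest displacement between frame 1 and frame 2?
the cyan cross

(moved 3.9; next 3.5)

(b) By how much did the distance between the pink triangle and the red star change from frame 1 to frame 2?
-1.1

Distance in frame 1: 3.0. Distance in frame 2: 1.9.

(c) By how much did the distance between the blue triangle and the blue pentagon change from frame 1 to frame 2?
-2.5

Distance in frame 1: 4.7. Distance in frame 2: 2.2.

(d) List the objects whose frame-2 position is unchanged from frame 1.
none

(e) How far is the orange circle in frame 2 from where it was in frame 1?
1.8

The orange circle moved from (3.4, 0.9) to (5.2, 0.8), a distance of √(1.8² + 0.1²) ≈ 1.8.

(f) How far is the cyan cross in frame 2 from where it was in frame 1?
3.9

The cyan cross moved from (6.4, 1.3) to (8.7, 4.5), a distance of √(2.3² + 3.2²) ≈ 3.9.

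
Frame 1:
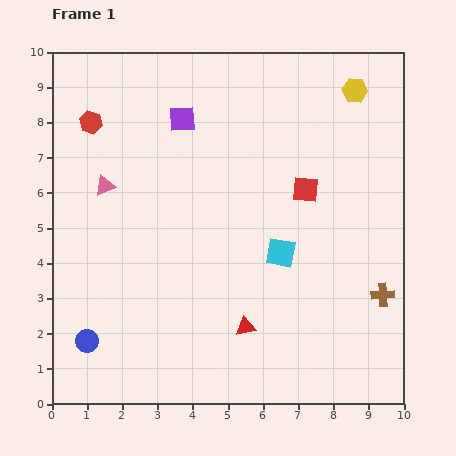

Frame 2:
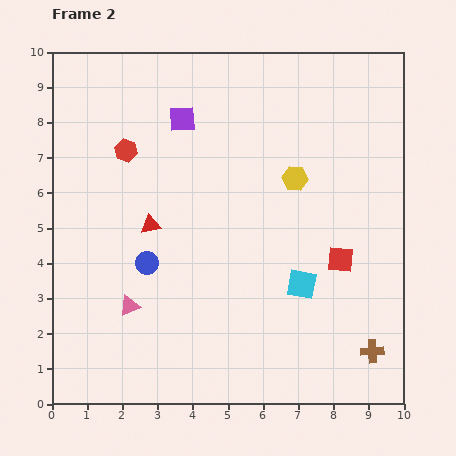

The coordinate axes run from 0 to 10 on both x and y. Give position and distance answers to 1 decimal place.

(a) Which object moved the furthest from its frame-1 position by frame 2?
the red triangle

(moved 4.0; next 3.5)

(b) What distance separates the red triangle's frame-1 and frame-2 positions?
4.0

The red triangle moved from (5.5, 2.2) to (2.8, 5.1), a distance of √(2.7² + 2.9²) ≈ 4.0.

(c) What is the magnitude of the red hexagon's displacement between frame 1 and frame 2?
1.3

The red hexagon moved from (1.1, 8.0) to (2.1, 7.2), a distance of √(1.0² + 0.8²) ≈ 1.3.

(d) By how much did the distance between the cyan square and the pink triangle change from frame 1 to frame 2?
-0.4

Distance in frame 1: 5.3. Distance in frame 2: 4.9.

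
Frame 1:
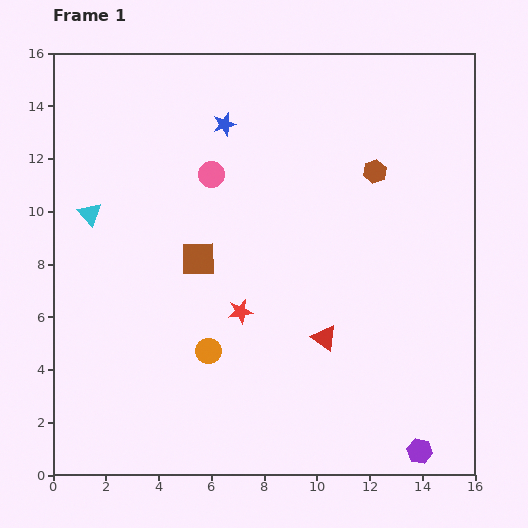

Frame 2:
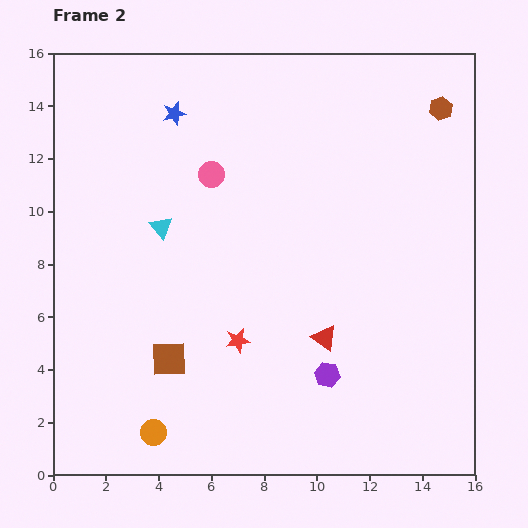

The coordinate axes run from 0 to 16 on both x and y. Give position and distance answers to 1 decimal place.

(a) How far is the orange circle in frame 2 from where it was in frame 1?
3.7

The orange circle moved from (5.9, 4.7) to (3.8, 1.6), a distance of √(2.1² + 3.1²) ≈ 3.7.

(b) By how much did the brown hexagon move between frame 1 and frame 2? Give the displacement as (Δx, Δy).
(2.5, 2.4)

The brown hexagon was at (12.2, 11.5) in frame 1 and (14.7, 13.9) in frame 2.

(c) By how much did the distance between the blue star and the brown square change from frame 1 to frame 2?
+4.1

Distance in frame 1: 5.2. Distance in frame 2: 9.3.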